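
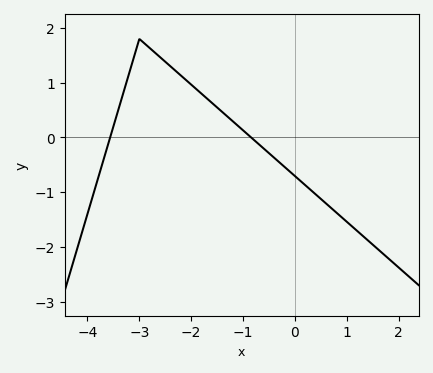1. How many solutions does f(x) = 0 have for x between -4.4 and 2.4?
2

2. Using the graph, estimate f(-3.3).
0.8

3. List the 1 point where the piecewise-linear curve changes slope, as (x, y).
(-3, 1.8)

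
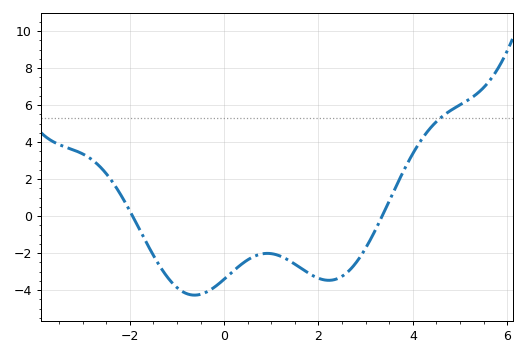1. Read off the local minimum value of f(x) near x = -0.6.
-4.2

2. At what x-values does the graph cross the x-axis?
-2, 3.4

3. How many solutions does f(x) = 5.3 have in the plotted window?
1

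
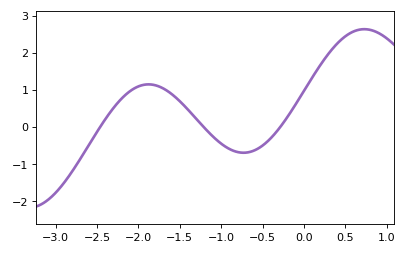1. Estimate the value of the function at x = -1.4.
0.464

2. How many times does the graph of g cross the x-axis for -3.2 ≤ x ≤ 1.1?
3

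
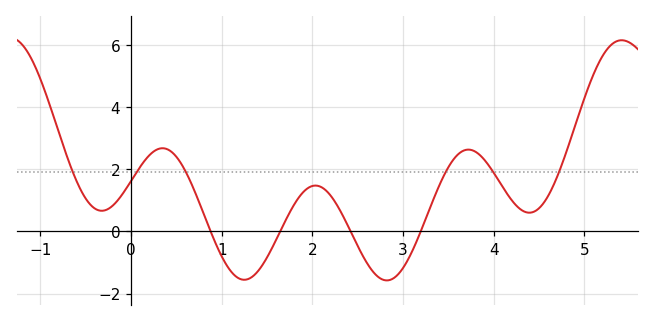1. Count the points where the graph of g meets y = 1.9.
6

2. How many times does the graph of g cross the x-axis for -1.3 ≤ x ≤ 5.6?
4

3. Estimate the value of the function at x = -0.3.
0.672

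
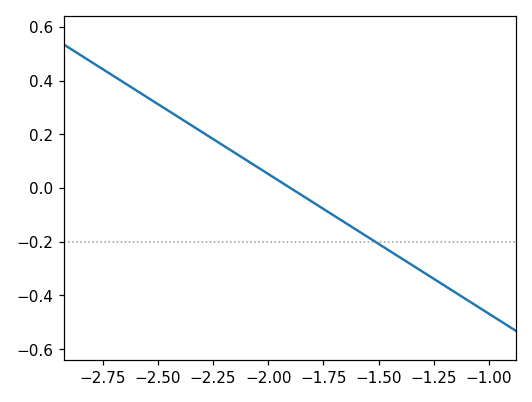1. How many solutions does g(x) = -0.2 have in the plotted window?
1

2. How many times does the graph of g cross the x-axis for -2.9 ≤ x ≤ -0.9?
1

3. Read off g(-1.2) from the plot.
-0.36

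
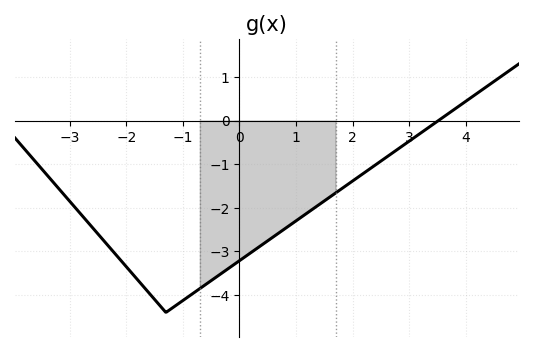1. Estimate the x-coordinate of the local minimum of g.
-1.3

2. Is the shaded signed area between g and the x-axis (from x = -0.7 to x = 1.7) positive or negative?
negative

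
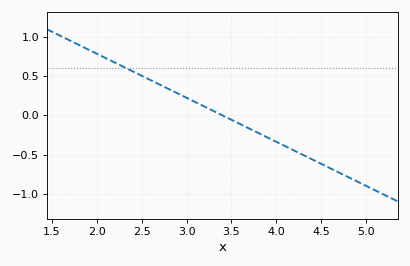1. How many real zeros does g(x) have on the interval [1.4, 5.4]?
1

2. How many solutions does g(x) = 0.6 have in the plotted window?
1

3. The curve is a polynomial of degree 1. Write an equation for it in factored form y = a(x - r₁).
y = -0.56(x - 3.4)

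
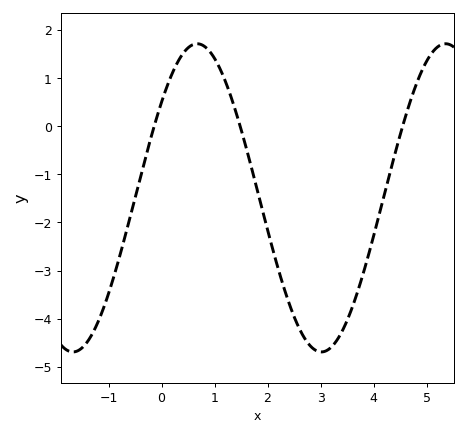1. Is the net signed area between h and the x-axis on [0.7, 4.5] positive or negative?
negative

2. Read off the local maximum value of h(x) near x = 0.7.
1.7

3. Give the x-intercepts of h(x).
-0.1, 1.5, 4.5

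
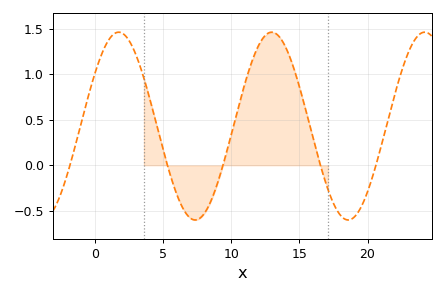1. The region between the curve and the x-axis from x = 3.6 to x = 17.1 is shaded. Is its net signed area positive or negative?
positive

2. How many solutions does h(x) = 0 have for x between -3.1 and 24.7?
5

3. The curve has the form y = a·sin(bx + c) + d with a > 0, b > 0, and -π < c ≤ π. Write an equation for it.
y = 1.03sin(0.56x + 0.592) + 0.43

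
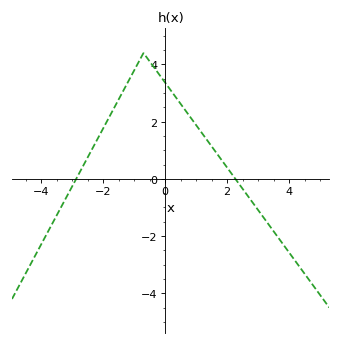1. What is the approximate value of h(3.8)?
-2.28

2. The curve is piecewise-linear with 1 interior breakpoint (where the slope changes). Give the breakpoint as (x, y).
(-0.7, 4.4)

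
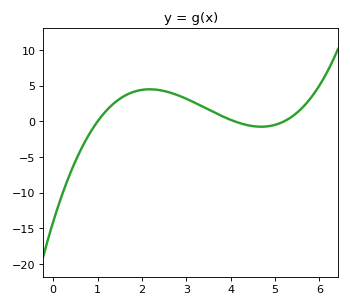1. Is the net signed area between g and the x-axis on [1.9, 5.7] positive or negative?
positive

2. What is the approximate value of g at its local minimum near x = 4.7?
-0.5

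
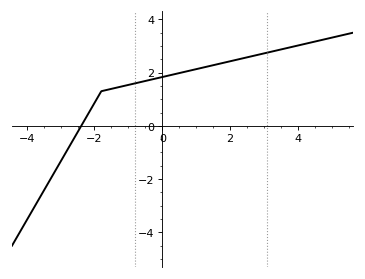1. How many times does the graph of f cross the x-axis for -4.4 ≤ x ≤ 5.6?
1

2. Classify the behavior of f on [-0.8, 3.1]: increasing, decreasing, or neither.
increasing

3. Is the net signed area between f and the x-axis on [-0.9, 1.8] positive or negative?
positive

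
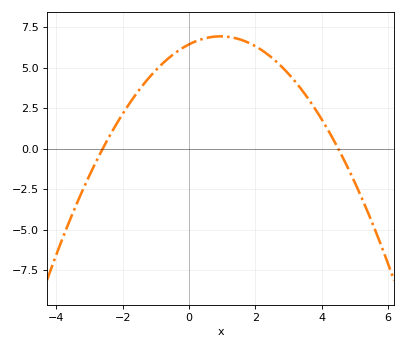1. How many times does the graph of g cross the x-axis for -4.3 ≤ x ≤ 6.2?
2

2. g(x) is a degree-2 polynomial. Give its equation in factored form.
y = -0.55(x + 2.6)(x - 4.5)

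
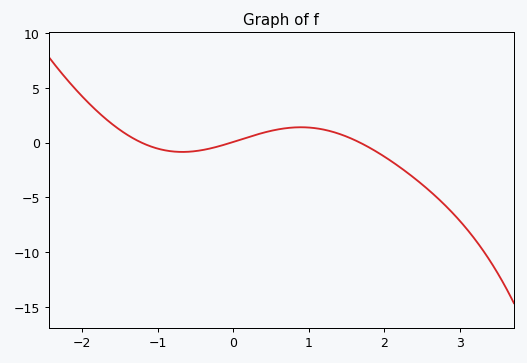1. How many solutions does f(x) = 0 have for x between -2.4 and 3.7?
3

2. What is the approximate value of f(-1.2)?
-0.047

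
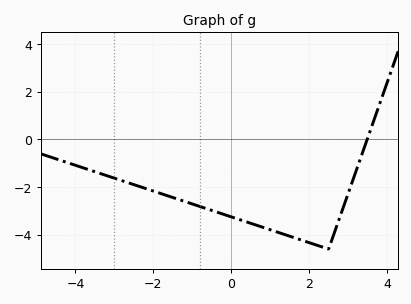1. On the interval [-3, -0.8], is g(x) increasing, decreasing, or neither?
decreasing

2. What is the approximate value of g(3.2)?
-1.4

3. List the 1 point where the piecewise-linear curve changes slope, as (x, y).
(2.5, -4.6)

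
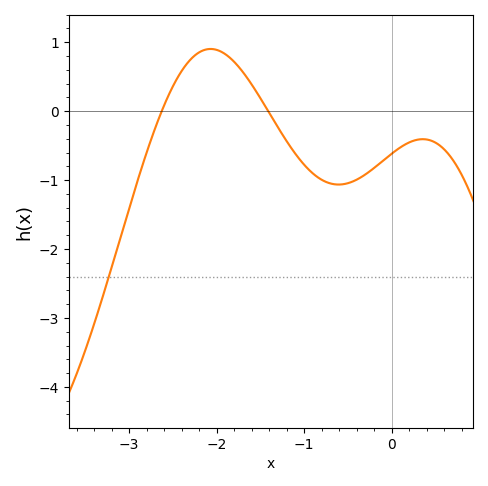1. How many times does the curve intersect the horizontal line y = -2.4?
1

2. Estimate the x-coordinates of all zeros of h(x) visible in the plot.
-2.63, -1.41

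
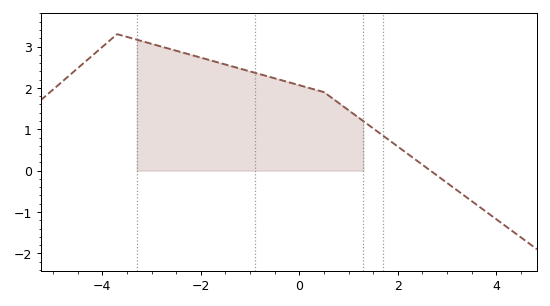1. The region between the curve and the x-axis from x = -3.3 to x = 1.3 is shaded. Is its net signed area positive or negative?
positive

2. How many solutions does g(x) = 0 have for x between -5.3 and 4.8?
1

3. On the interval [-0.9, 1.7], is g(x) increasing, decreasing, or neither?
decreasing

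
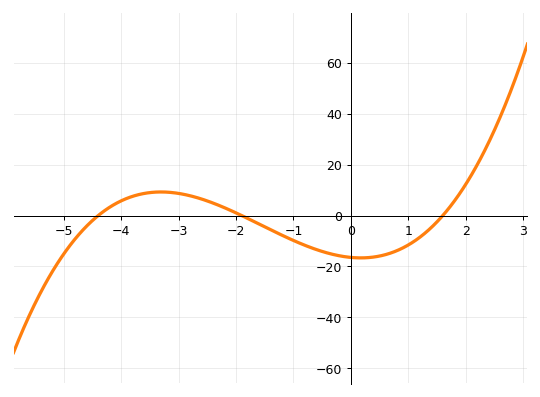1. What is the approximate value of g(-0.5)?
-14.1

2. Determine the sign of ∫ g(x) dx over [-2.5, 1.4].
negative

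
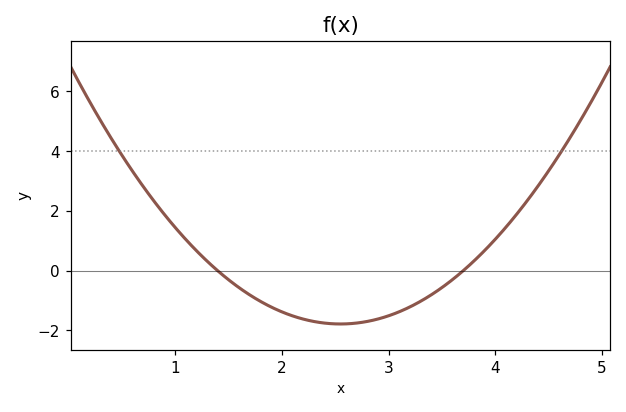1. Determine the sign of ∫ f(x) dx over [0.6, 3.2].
negative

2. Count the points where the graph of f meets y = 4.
2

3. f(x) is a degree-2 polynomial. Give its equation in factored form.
y = 1.35(x - 1.4)(x - 3.7)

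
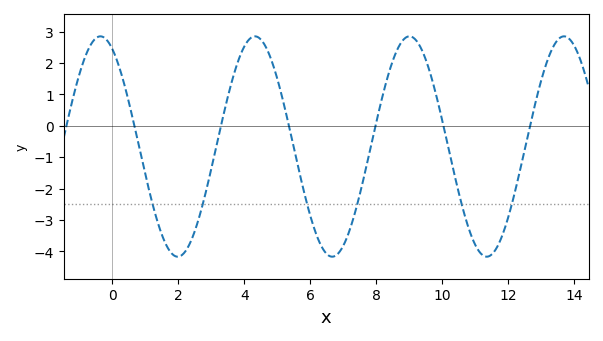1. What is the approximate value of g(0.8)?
-0.629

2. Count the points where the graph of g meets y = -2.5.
6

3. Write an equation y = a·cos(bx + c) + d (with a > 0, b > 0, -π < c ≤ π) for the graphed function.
y = 3.51cos(1.34x + 0.49) - 0.66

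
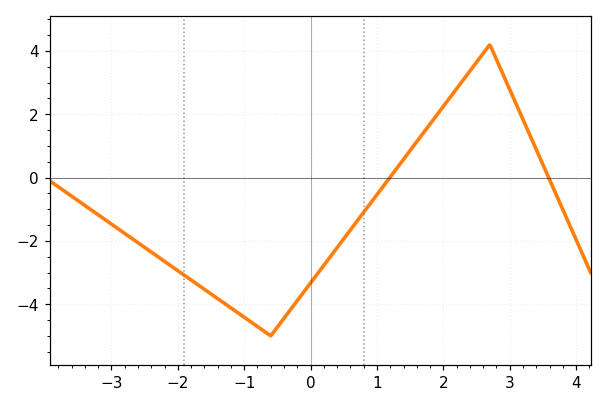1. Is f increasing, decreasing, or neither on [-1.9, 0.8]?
neither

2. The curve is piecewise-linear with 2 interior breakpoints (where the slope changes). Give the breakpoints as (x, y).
(-0.6, -5); (2.7, 4.2)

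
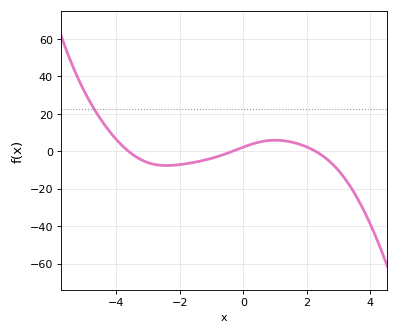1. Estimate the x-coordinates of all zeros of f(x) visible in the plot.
-3.6, -0.4, 2.2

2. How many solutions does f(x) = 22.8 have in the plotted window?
1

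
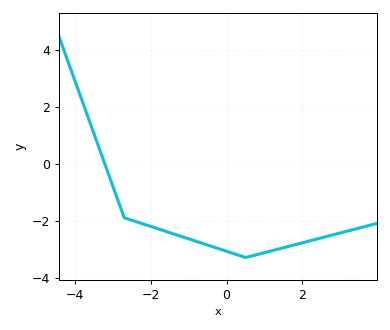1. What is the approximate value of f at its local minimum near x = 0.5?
-3.3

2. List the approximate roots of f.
-3.21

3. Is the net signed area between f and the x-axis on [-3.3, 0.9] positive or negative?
negative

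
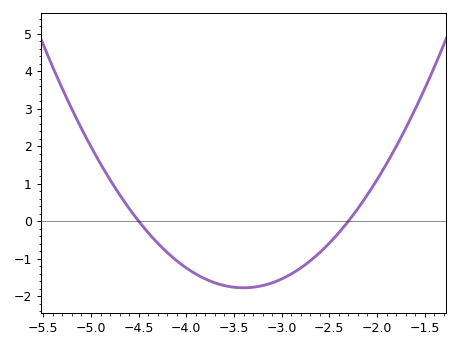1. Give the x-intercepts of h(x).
-4.5, -2.3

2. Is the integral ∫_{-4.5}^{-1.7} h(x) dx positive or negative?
negative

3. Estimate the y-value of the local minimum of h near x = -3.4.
-1.8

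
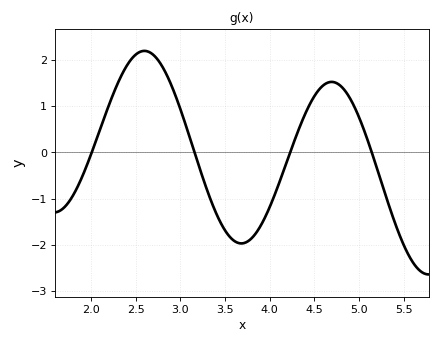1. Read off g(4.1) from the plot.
-0.695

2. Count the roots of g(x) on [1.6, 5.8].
4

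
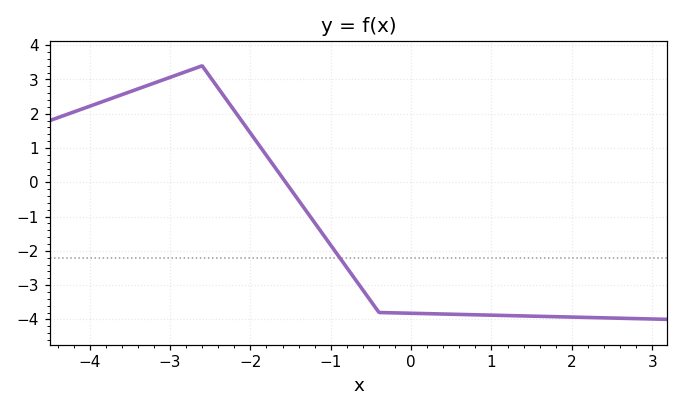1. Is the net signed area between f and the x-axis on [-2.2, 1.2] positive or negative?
negative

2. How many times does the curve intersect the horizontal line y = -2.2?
1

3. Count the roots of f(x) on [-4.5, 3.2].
1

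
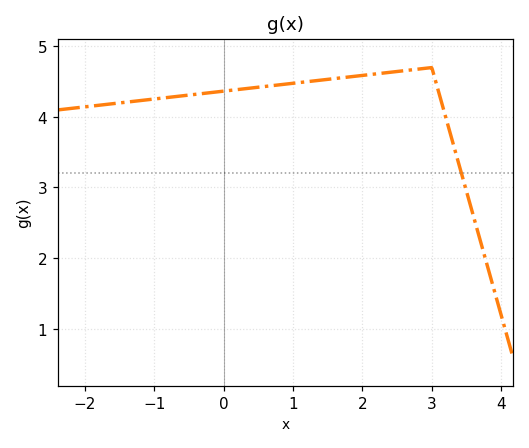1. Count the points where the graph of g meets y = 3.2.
1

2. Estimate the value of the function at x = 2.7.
4.7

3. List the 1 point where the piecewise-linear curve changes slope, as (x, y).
(3, 4.7)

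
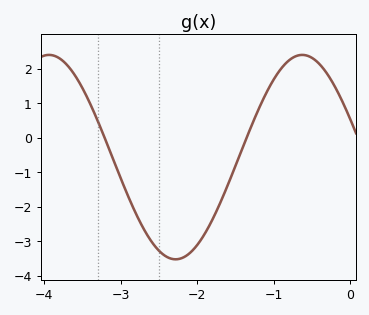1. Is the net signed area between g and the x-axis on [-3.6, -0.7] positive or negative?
negative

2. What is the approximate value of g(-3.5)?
1.45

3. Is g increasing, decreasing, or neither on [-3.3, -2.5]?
decreasing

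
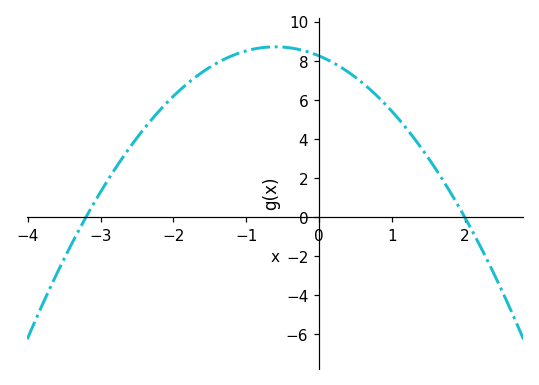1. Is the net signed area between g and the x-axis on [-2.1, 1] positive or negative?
positive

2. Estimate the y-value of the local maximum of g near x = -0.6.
8.8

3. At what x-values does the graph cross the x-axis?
-3.2, 2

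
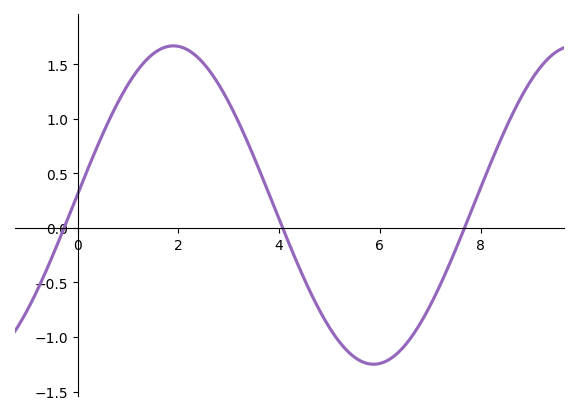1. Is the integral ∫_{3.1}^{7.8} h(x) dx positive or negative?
negative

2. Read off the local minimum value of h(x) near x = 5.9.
-1.25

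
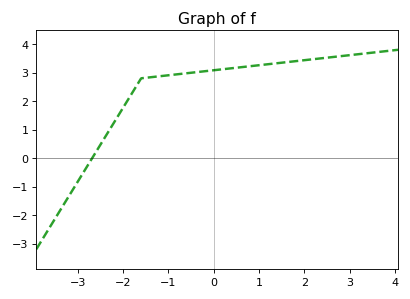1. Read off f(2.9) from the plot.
3.6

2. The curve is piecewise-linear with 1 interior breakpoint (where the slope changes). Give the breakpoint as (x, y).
(-1.6, 2.8)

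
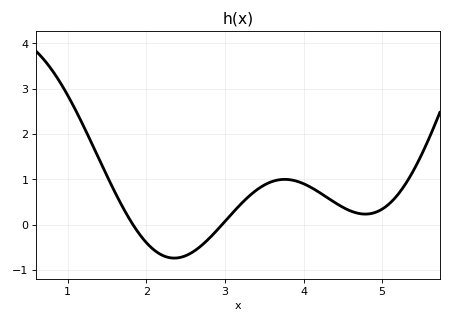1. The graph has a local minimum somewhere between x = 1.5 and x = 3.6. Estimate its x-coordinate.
2.4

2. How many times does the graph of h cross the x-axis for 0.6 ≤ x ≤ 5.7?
2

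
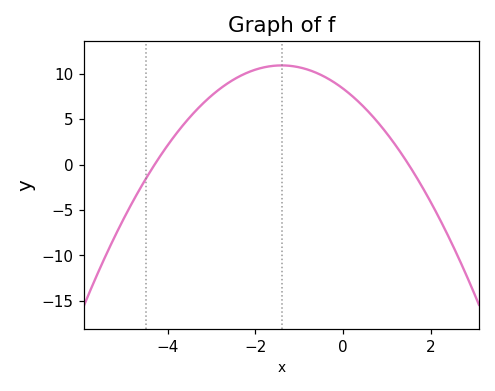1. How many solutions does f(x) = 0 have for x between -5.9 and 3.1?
2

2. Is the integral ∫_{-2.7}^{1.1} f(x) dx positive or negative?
positive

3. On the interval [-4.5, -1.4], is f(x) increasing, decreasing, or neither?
increasing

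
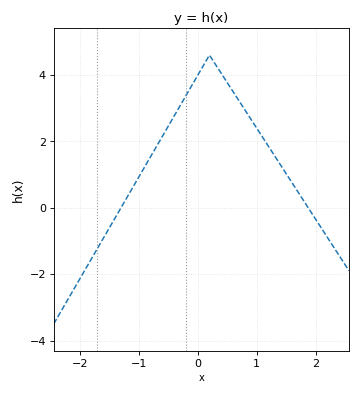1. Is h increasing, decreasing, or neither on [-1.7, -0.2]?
increasing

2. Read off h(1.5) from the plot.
1.03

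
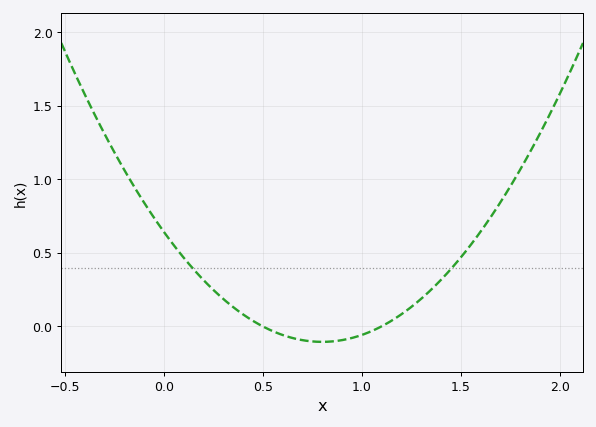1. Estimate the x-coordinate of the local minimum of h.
0.8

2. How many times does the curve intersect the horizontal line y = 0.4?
2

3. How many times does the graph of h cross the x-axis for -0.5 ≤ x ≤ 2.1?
2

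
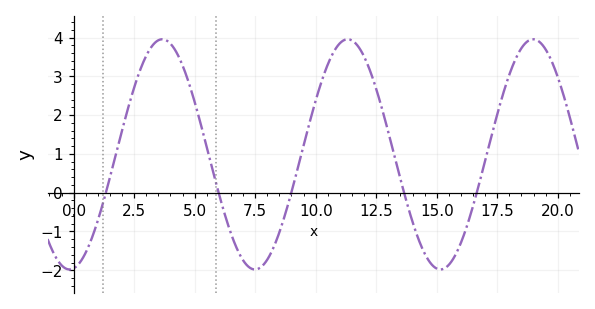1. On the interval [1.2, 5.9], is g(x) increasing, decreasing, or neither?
neither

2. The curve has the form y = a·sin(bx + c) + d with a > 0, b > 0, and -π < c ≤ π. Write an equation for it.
y = 2.97sin(0.82x - 1.43) + 0.99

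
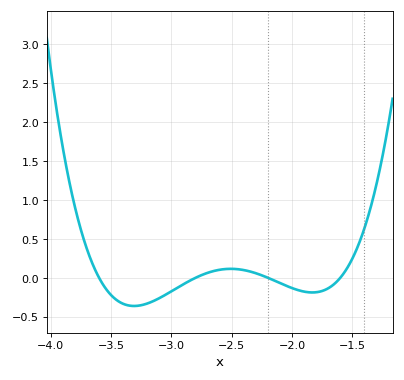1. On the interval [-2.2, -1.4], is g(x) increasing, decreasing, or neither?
neither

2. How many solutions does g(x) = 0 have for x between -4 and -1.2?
4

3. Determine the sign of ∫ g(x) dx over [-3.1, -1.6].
negative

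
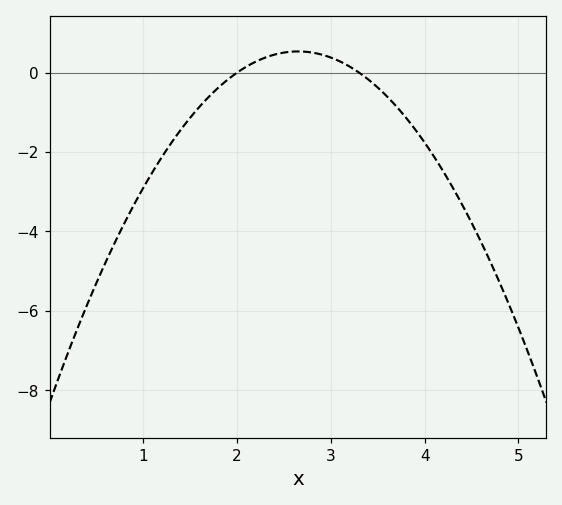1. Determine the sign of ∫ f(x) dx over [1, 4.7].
negative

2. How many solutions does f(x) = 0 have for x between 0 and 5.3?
2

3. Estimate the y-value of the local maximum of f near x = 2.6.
0.532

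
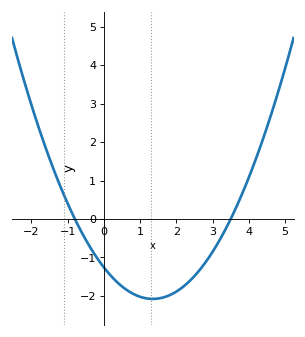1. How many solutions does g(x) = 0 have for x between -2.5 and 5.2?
2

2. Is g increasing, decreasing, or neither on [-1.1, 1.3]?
decreasing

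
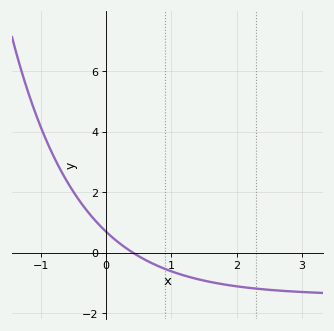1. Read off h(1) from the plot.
-0.62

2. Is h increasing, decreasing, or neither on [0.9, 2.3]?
decreasing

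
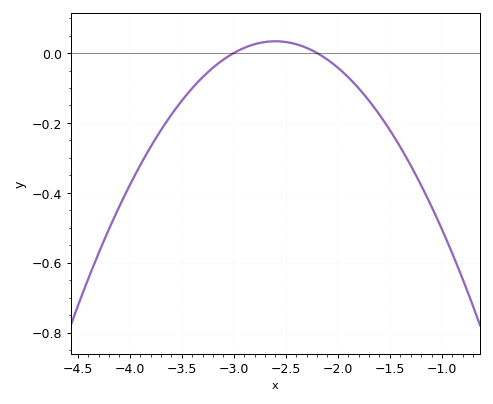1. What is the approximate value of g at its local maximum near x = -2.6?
0.034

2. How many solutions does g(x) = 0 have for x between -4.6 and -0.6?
2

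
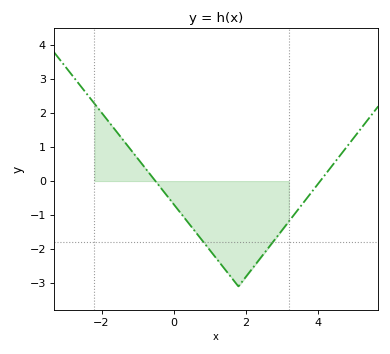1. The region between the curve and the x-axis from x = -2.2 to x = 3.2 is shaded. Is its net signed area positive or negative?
negative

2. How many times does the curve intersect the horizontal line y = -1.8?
2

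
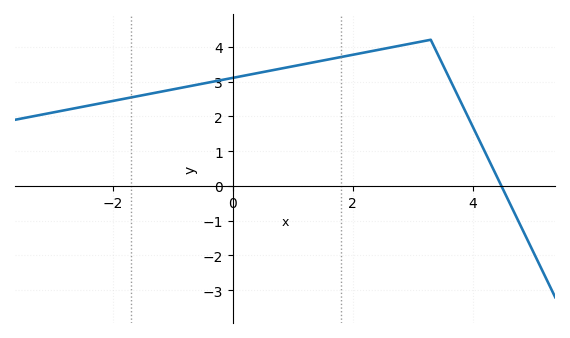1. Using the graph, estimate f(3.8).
2.4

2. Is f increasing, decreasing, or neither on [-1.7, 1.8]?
increasing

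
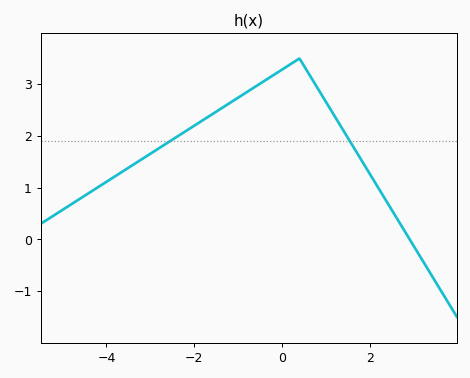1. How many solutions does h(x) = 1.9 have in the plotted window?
2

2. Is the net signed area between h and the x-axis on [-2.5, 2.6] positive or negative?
positive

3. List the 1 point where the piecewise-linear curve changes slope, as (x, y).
(0.4, 3.5)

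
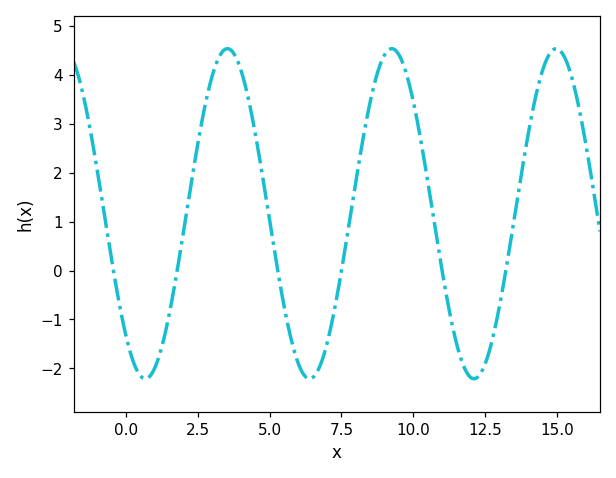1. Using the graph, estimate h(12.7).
-1.5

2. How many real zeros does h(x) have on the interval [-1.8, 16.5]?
6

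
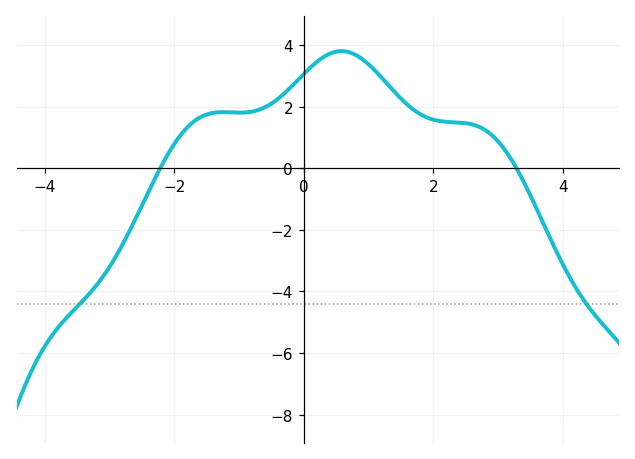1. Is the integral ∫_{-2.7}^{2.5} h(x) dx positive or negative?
positive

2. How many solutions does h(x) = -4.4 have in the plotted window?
2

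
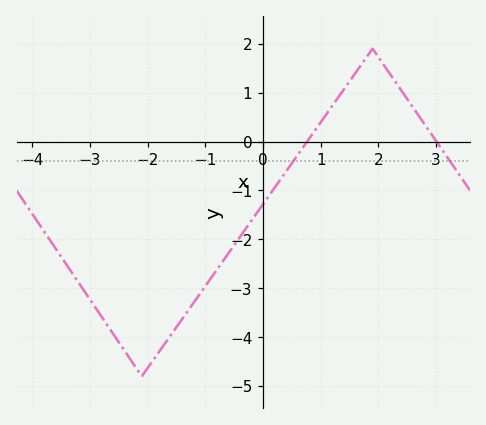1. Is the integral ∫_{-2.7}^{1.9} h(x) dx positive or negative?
negative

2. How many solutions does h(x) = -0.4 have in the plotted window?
2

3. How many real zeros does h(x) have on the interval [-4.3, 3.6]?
2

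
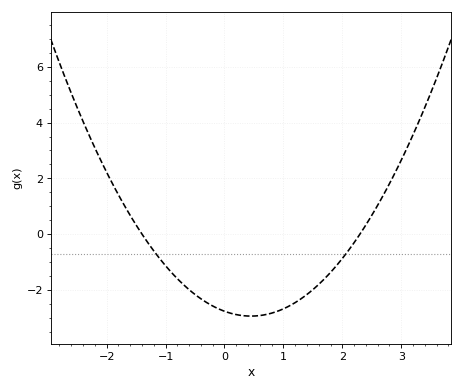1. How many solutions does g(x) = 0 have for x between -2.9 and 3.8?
2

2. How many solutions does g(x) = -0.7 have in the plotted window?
2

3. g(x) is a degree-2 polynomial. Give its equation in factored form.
y = 0.86(x + 1.4)(x - 2.3)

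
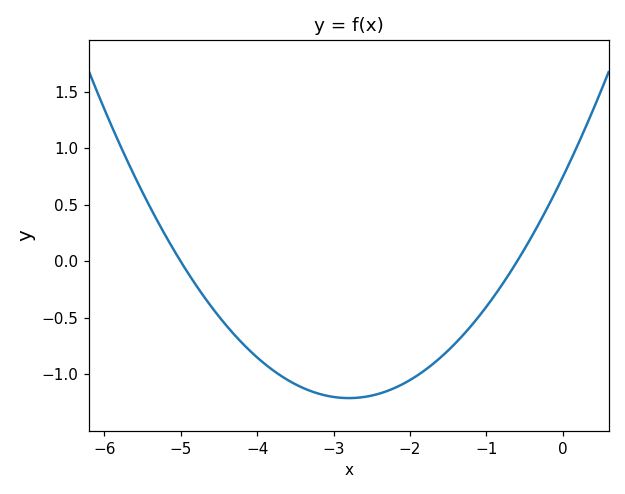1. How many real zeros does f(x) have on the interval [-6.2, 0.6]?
2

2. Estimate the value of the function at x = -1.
-0.4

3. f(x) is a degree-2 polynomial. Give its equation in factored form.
y = 0.25(x + 5)(x + 0.6)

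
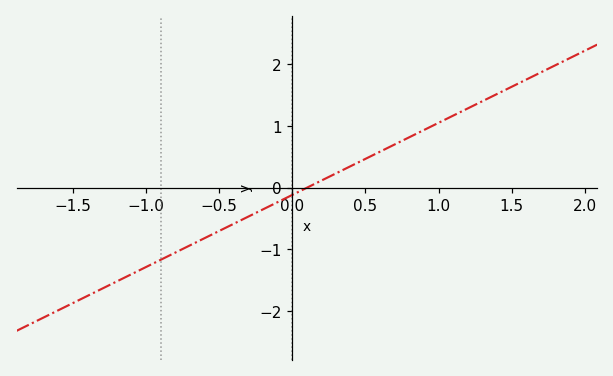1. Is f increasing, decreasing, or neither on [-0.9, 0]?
increasing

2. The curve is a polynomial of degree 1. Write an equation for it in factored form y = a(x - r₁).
y = 1.17(x - 0.1)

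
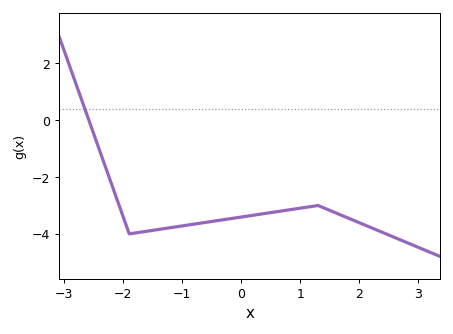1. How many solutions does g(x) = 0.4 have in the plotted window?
1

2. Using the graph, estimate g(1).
-3.09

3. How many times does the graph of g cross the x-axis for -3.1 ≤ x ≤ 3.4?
1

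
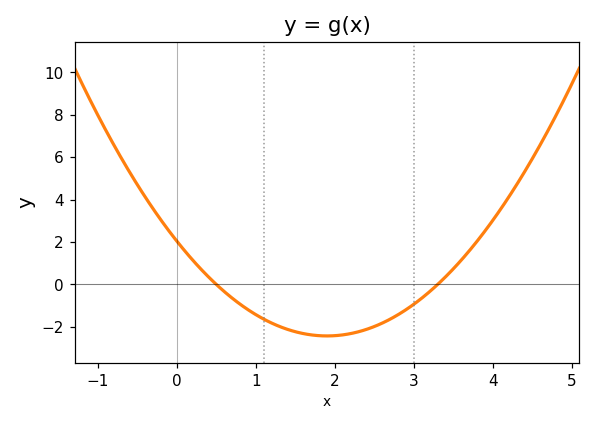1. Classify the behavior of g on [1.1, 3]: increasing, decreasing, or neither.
neither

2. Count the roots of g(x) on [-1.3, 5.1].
2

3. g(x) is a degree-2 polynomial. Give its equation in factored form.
y = 1.24(x - 0.5)(x - 3.3)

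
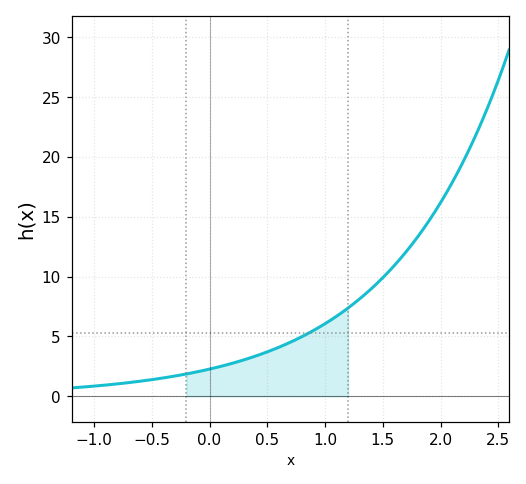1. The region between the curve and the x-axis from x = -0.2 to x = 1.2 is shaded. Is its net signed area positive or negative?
positive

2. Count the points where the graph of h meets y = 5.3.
1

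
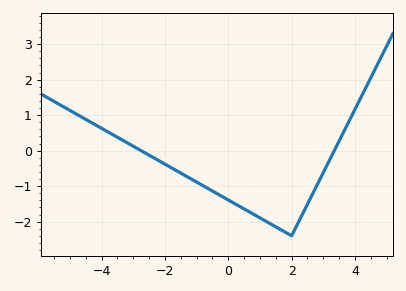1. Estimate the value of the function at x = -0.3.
-1.2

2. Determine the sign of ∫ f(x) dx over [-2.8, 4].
negative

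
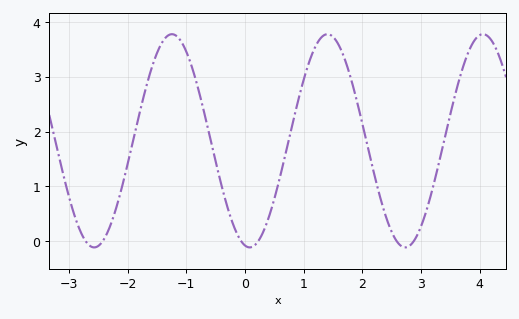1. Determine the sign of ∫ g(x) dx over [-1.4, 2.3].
positive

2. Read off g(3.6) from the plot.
2.7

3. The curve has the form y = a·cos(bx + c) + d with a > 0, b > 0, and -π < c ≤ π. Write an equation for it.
y = 1.95cos(2.4x + 3) + 1.83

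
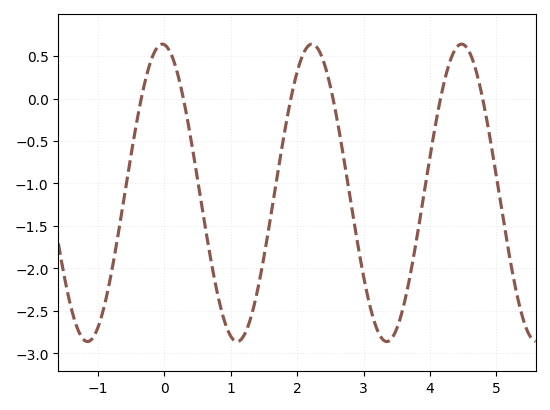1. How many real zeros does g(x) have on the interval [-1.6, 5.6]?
6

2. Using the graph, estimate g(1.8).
-0.447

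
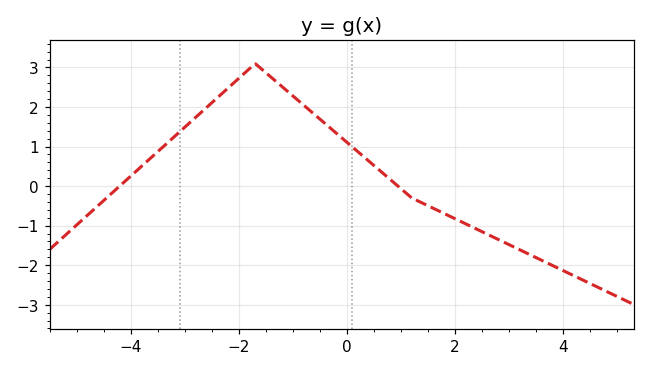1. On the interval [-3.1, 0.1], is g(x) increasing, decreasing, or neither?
neither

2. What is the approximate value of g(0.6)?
0.403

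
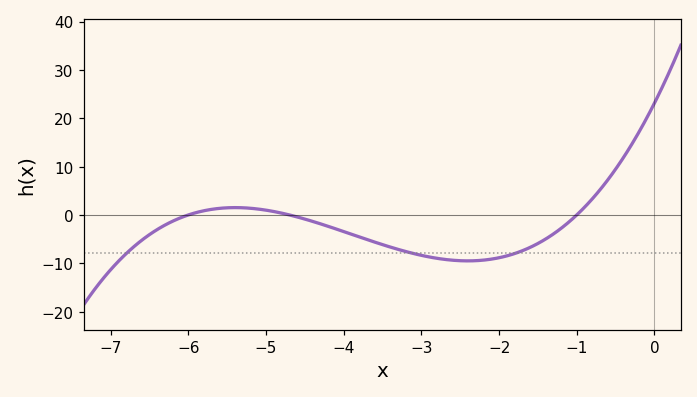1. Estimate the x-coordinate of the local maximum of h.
-5.4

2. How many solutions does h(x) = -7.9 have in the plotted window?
3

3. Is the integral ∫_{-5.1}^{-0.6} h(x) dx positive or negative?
negative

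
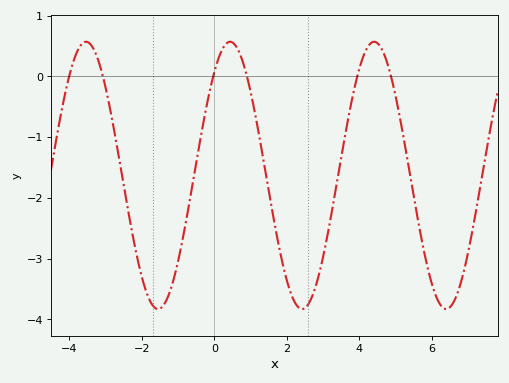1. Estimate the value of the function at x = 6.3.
-3.8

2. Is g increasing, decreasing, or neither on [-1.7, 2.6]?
neither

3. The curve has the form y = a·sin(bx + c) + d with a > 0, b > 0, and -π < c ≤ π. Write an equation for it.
y = 2.2sin(1.6x + 0.88) - 1.63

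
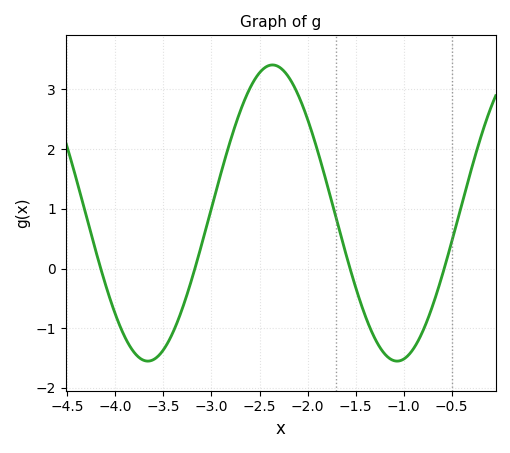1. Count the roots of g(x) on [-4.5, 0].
4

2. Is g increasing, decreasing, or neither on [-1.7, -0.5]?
neither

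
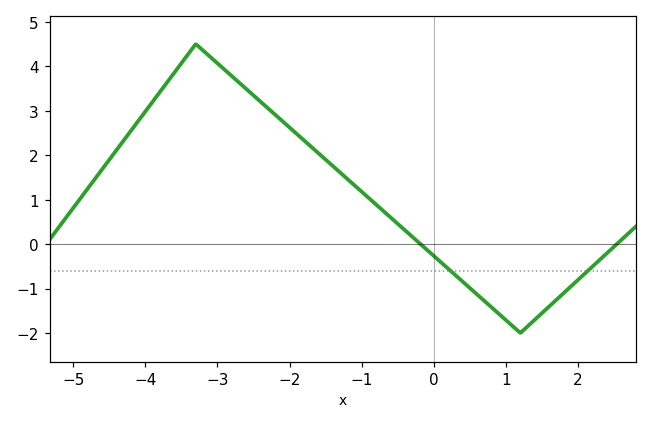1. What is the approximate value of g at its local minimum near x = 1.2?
-2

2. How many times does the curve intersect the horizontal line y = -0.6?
2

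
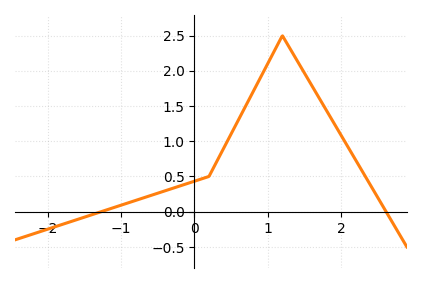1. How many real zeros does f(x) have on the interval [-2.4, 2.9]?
2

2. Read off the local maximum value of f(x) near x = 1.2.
2.5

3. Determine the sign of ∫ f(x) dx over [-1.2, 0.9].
positive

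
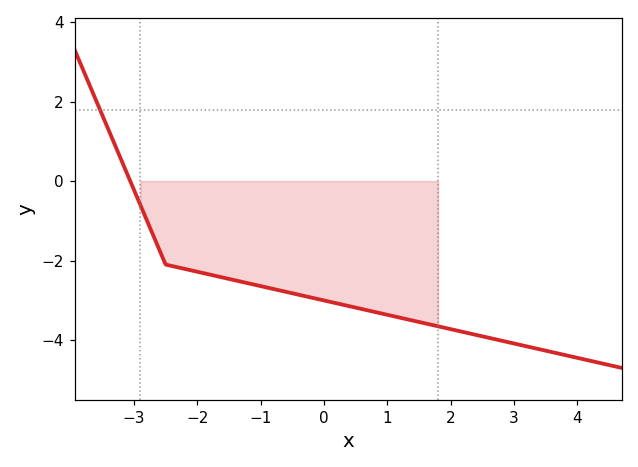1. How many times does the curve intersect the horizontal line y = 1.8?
1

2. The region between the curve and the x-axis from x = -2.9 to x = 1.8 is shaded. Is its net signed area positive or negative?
negative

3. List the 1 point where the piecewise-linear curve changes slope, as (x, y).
(-2.5, -2.1)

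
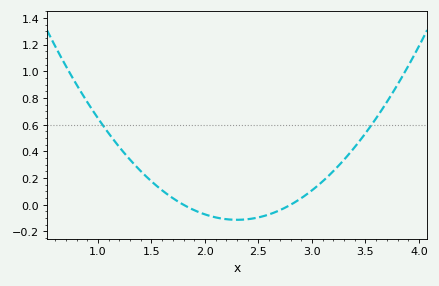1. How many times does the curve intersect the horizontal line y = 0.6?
2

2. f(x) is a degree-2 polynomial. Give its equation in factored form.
y = 0.45(x - 1.8)(x - 2.8)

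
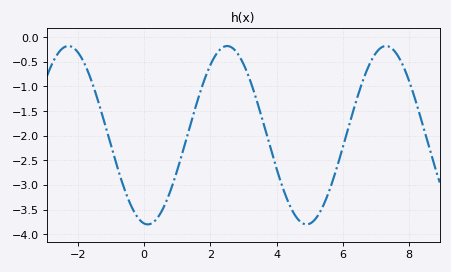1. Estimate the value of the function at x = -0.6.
-3.1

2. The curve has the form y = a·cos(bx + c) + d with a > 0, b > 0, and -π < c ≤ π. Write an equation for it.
y = 1.81cos(1.3x + 3) - 1.99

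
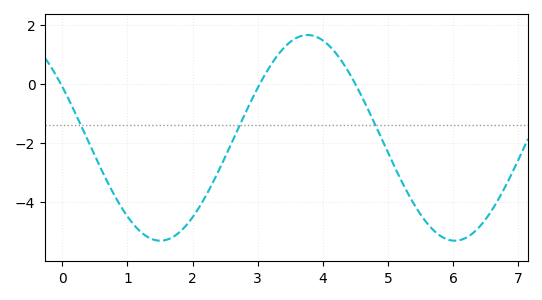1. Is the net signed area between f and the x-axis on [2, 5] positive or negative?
negative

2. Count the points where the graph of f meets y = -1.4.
3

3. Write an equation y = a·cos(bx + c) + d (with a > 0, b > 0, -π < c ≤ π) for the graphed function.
y = 3.48cos(1.4x + 1.1) - 1.82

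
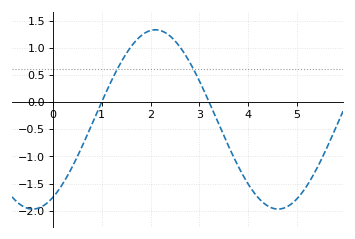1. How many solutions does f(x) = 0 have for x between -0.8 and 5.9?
2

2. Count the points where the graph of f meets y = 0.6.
2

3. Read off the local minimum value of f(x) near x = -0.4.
-1.95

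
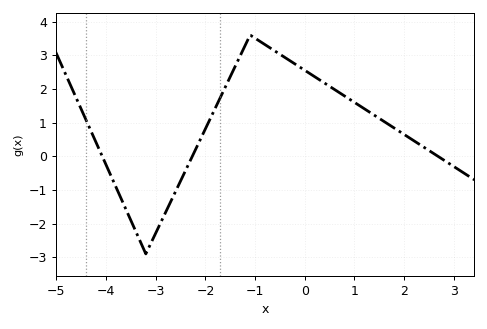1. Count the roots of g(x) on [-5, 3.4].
3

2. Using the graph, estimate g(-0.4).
2.93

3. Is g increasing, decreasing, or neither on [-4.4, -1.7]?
neither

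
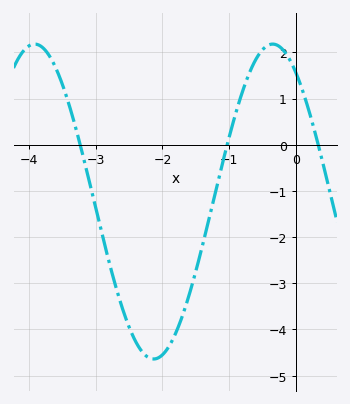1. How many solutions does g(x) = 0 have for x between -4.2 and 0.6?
3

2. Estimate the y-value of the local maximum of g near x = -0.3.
2.2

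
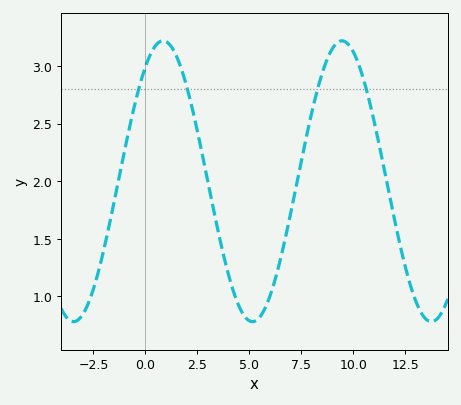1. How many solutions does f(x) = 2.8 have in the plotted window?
4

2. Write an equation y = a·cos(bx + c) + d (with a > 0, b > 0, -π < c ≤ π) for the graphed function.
y = 1.22cos(0.73x - 0.62) + 2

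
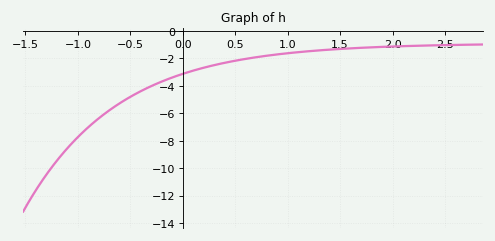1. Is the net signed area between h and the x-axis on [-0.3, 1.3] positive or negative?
negative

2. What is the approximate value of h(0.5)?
-2.2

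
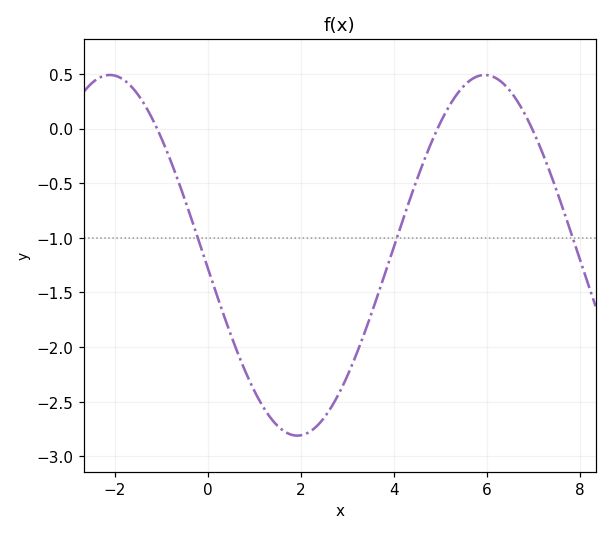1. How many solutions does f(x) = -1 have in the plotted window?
3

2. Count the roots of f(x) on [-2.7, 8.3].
3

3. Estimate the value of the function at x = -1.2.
0.1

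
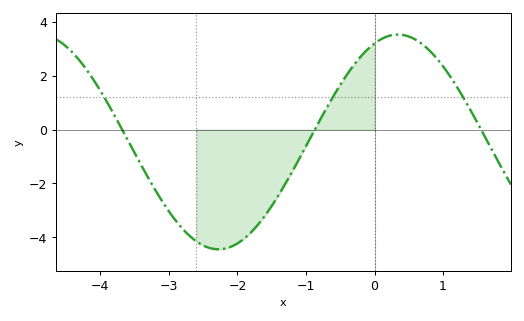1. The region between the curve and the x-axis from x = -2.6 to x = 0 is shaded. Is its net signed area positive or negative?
negative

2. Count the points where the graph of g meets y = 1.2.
3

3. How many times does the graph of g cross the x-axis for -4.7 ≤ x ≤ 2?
3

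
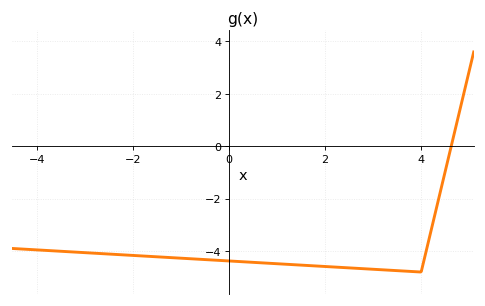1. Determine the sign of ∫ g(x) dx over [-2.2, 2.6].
negative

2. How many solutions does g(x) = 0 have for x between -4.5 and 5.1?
1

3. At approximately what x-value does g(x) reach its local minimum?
4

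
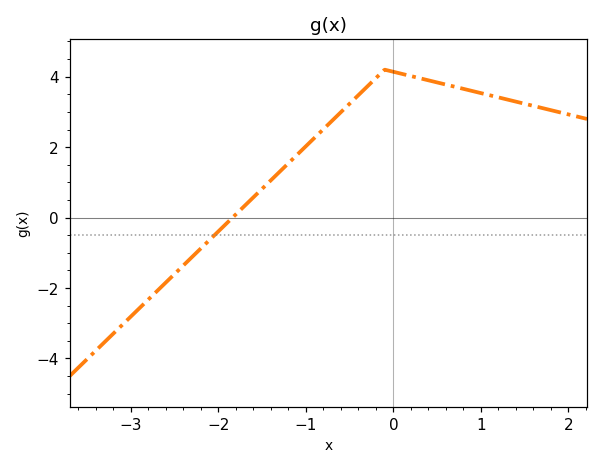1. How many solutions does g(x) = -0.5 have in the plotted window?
1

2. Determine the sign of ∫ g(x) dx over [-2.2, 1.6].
positive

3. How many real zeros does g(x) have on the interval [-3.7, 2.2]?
1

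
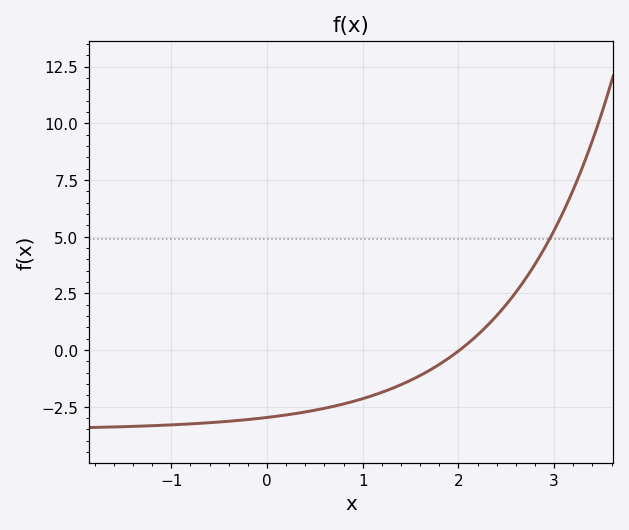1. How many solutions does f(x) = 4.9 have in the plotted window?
1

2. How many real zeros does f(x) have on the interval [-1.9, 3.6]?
1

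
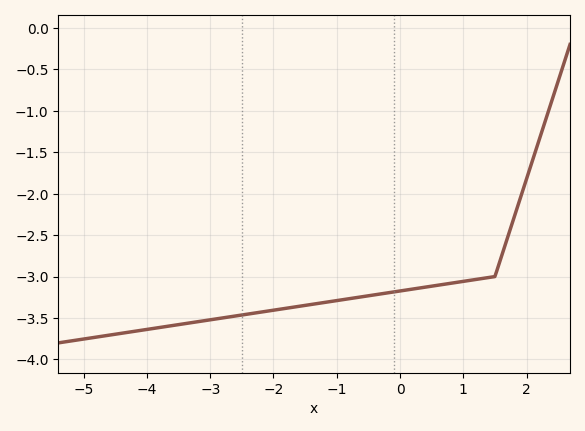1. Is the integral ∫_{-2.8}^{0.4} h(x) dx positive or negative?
negative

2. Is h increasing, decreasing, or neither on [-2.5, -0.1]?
increasing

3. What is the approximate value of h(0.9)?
-3.07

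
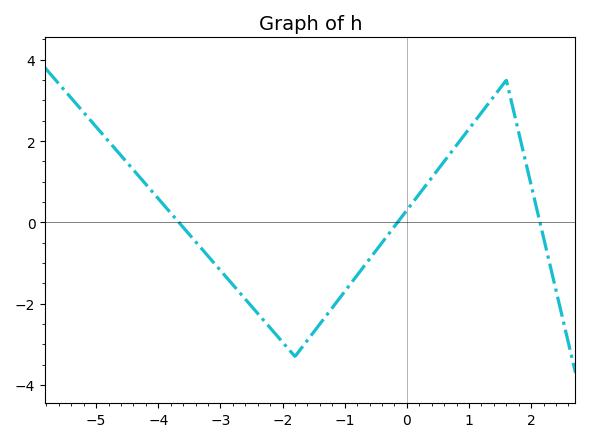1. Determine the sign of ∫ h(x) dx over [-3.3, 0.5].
negative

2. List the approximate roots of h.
-3.67, -0.15, 2.14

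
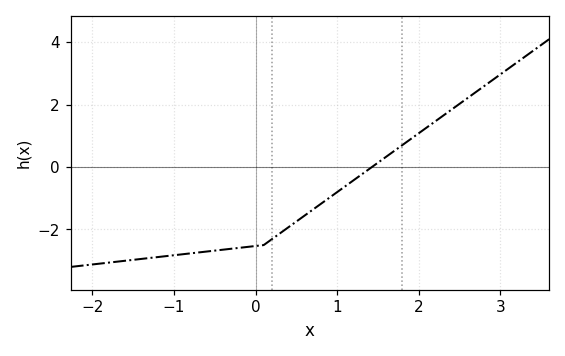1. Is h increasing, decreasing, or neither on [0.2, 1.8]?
increasing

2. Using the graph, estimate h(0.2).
-2.3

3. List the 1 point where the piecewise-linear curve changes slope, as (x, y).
(0.1, -2.5)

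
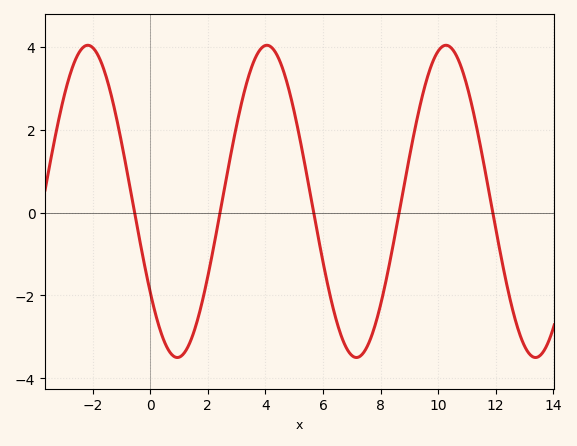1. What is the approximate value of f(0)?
-1.93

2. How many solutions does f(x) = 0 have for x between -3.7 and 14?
5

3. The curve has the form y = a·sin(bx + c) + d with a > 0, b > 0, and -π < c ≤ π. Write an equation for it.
y = 3.77sin(1.01x - 2.52) + 0.27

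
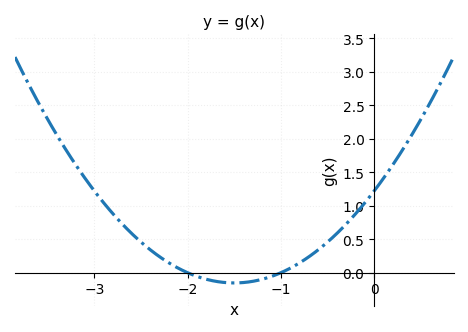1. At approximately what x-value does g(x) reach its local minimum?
-1.5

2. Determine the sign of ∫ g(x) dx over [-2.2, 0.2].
positive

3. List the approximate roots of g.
-2, -1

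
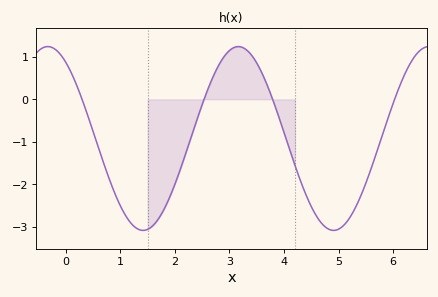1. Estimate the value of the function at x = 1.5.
-3.06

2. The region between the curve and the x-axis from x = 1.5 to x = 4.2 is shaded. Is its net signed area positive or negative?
negative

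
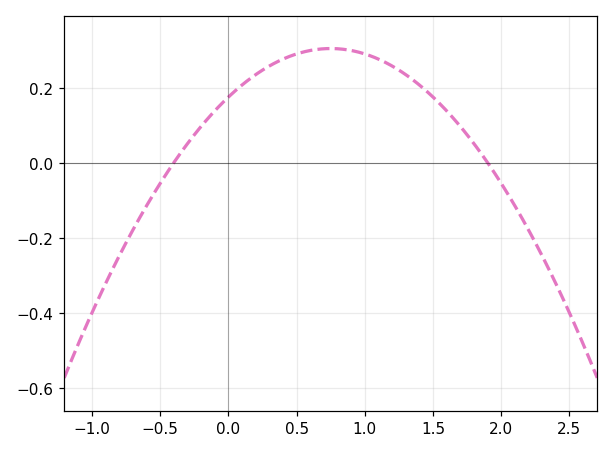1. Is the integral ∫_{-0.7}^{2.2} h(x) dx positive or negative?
positive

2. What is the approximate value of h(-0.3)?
0.06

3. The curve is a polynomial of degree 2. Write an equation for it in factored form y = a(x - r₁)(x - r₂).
y = -0.23(x + 0.4)(x - 1.9)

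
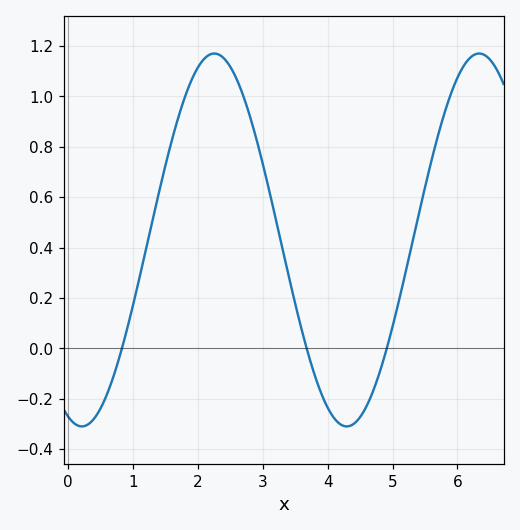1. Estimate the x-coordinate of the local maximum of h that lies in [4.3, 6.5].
6.3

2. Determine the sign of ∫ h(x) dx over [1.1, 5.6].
positive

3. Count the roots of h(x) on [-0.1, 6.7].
3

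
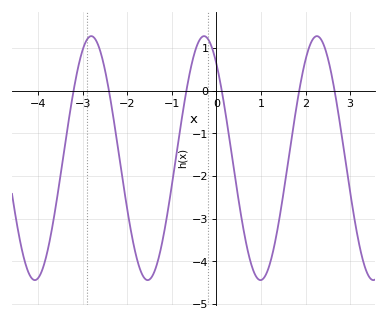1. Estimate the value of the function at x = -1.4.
-4.3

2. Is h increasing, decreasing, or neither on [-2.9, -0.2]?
neither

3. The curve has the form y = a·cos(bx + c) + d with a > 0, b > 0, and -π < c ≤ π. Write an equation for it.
y = 2.86cos(2.5x + 0.69) - 1.58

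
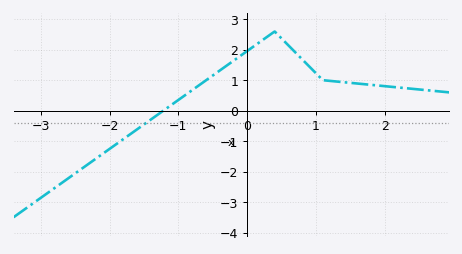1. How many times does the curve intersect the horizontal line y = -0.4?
1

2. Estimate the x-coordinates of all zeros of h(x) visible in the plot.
-1.22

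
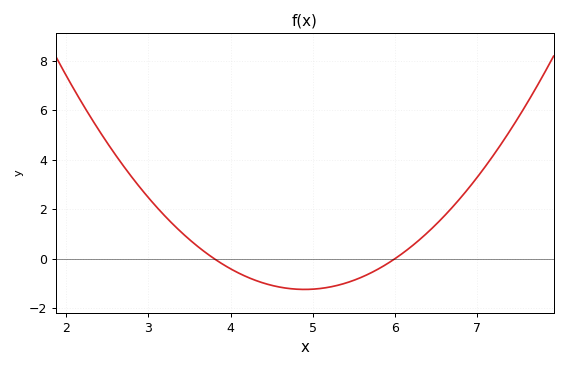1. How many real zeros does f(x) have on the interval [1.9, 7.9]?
2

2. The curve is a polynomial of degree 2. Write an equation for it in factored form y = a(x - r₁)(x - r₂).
y = 1.03(x - 3.8)(x - 6)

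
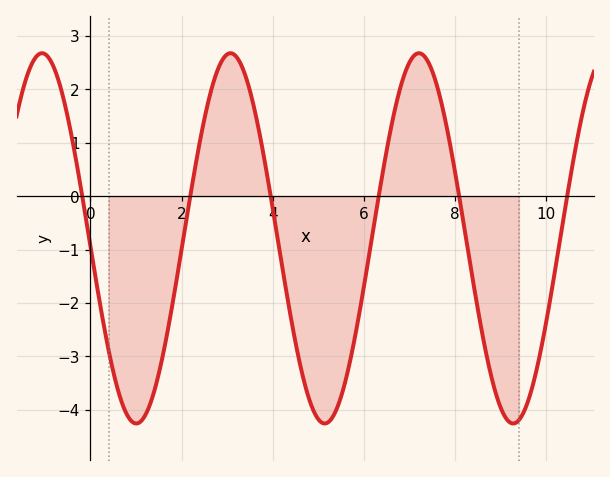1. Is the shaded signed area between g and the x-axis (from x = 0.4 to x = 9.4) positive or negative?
negative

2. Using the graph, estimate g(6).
-1.7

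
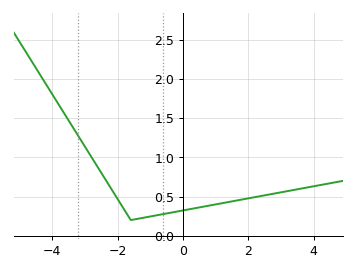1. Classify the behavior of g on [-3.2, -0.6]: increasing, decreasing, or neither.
neither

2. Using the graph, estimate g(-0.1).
0.3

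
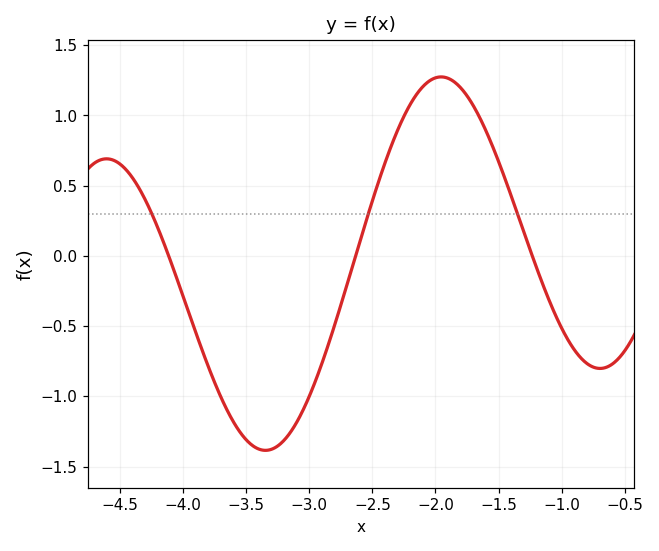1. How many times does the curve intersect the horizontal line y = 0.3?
3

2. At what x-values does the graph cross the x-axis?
-4.1, -2.6, -1.2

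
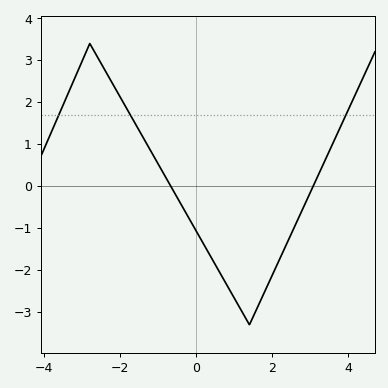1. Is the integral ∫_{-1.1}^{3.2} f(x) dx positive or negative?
negative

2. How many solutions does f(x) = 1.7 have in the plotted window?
3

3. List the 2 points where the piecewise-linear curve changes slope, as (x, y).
(-2.8, 3.4); (1.4, -3.3)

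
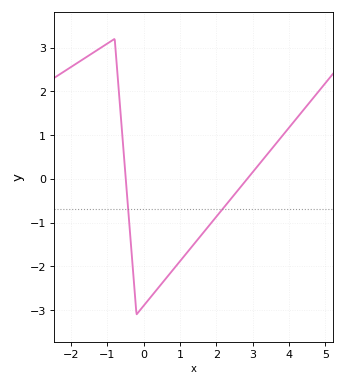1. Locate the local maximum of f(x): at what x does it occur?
-0.8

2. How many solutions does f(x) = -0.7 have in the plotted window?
2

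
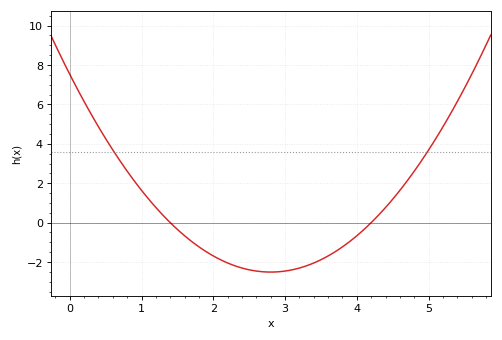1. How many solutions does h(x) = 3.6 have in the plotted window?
2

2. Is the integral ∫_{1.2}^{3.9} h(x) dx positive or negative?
negative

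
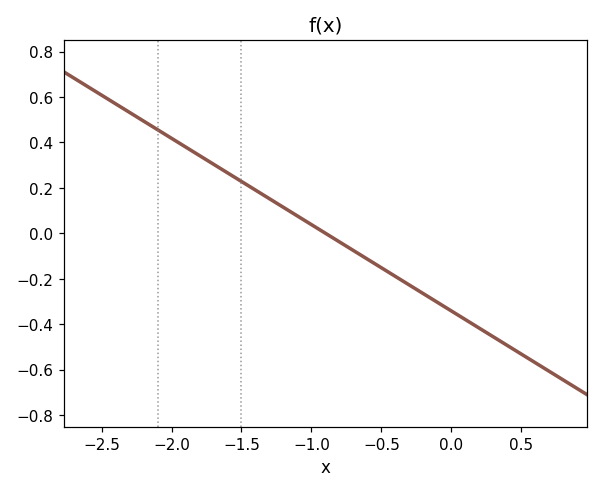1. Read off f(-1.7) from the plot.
0.3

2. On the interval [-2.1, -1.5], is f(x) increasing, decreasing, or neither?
decreasing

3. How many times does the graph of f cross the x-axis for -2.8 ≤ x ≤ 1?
1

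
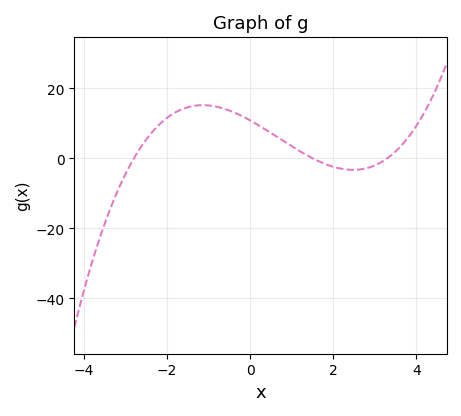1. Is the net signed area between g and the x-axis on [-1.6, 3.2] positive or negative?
positive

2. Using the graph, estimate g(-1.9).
12.4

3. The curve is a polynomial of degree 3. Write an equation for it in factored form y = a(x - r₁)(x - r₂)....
y = 0.78(x + 2.8)(x - 1.5)(x - 3.3)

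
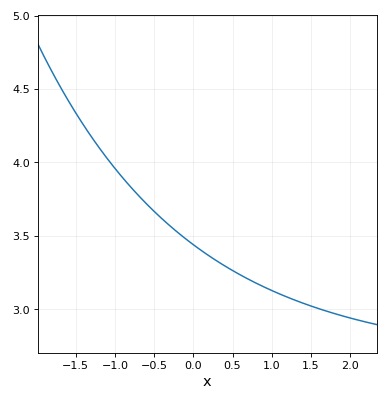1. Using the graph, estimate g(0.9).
3.15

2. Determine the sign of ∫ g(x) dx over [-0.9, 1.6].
positive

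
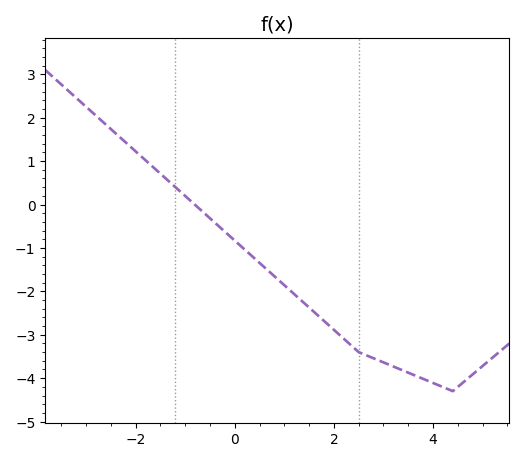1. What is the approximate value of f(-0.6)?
-0.215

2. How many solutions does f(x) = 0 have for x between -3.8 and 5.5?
1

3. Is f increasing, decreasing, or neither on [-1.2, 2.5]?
decreasing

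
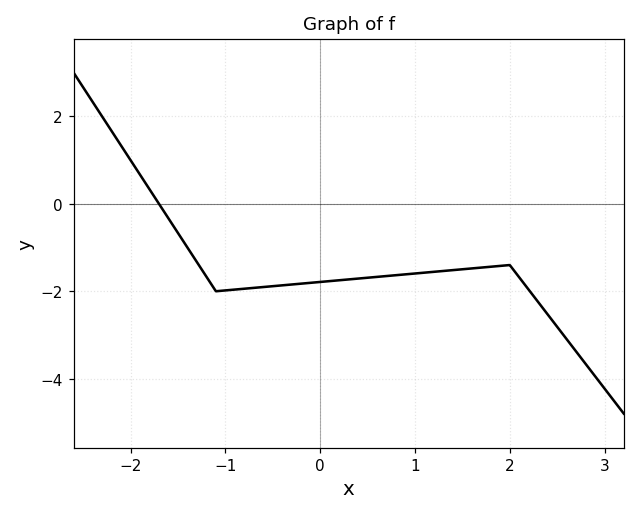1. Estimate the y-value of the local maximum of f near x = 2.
-1.4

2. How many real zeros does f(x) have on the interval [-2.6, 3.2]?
1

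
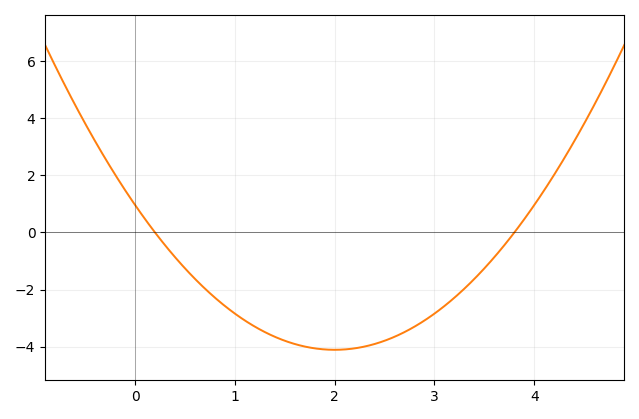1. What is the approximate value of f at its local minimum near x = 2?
-4.11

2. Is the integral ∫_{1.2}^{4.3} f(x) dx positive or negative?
negative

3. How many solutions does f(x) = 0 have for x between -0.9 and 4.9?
2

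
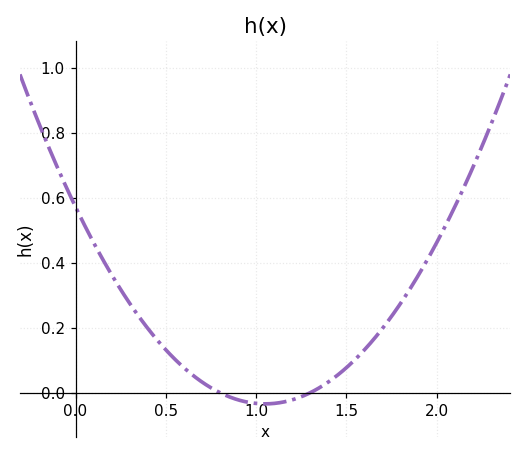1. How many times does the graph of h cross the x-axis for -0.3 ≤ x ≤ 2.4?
2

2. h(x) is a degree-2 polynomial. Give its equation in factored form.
y = 0.55(x - 0.8)(x - 1.3)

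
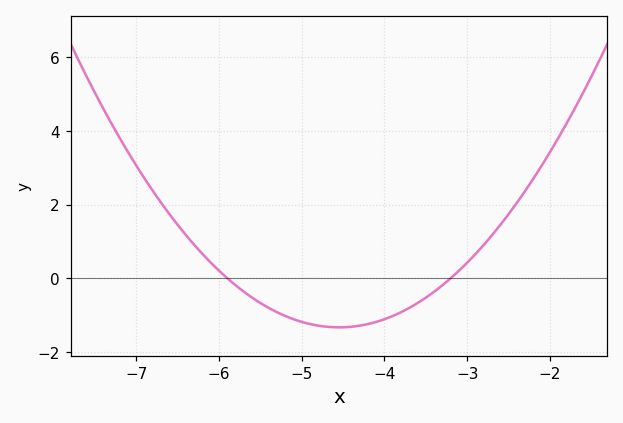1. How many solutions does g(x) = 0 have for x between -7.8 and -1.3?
2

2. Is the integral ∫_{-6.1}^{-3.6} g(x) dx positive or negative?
negative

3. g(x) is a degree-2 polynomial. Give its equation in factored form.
y = 0.73(x + 5.9)(x + 3.2)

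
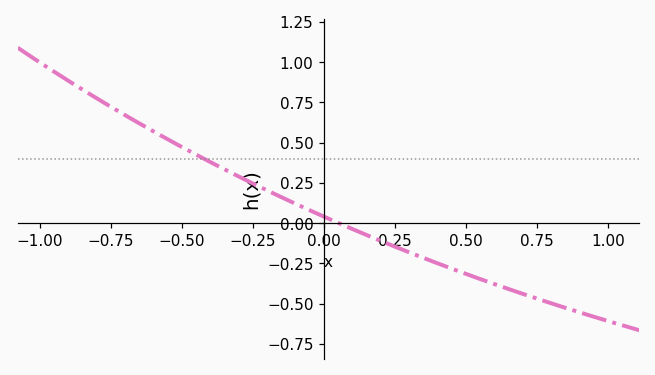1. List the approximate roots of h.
0.051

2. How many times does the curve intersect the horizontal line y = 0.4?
1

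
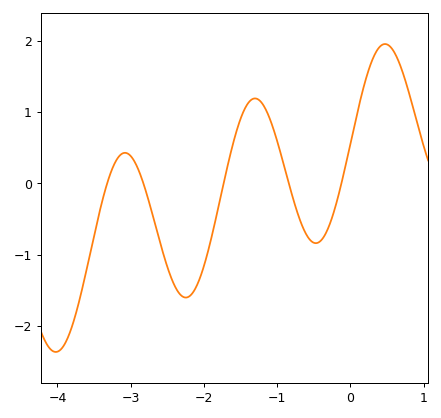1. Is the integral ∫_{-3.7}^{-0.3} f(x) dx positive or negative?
negative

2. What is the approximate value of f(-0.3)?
-0.6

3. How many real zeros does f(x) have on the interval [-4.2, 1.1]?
5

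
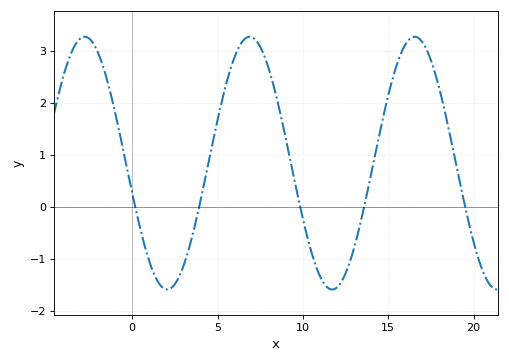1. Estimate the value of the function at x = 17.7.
2.62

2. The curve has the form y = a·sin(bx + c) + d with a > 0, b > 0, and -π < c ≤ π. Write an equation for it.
y = 2.43sin(0.65x - 2.9) + 0.84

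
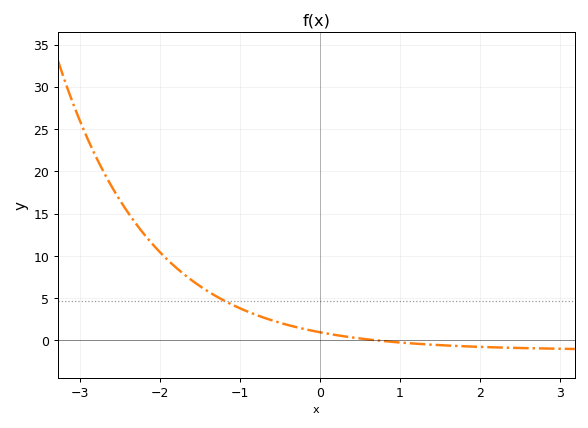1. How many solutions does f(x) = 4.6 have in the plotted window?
1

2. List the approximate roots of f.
0.699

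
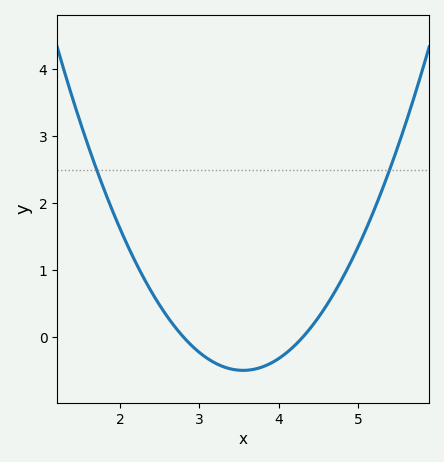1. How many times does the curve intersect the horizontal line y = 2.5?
2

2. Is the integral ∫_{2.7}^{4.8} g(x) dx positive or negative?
negative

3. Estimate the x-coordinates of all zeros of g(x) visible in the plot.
2.8, 4.3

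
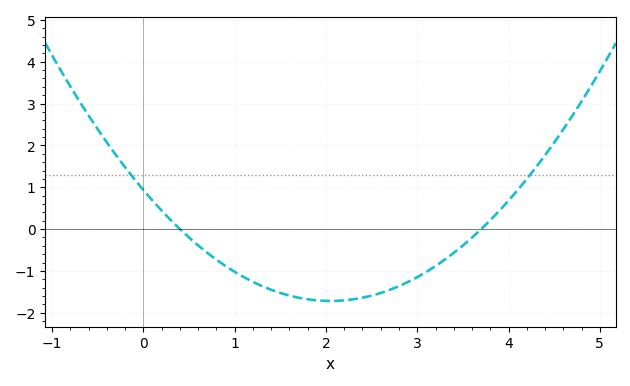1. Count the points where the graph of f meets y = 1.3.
2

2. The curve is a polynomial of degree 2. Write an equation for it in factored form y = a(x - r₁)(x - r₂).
y = 0.63(x - 0.4)(x - 3.7)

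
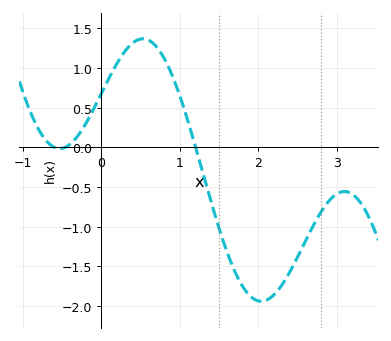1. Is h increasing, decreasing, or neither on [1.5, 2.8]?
neither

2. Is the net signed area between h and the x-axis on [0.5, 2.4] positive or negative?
negative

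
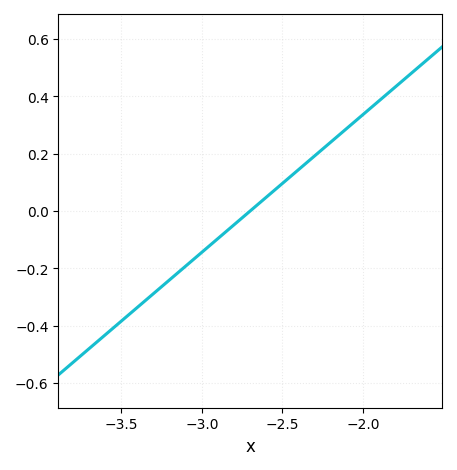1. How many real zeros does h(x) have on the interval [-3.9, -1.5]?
1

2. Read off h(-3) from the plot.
-0.144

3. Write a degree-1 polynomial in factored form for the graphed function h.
y = 0.48(x + 2.7)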